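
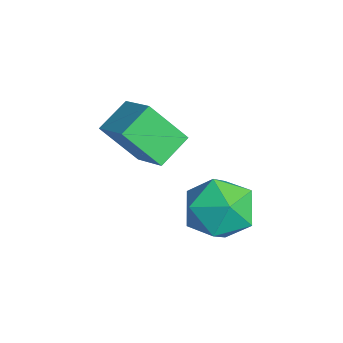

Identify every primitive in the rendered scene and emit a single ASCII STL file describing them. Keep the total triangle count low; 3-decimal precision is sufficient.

solid 
facet normal -0.849 -0.260 -0.461
outer loop
vertex -1.082 -3.891 -0.137
vertex -1.566 -3.136 0.329
vertex -0.77 -3.041 -1.191
endloop
endfacet
facet normal 0.479 -0.747 -0.461
outer loop
vertex 0.266 -2.724 -0.629
vertex -1.082 -3.891 -0.137
vertex -0.77 -3.041 -1.191
endloop
endfacet
facet normal -0.849 -0.259 -0.461
outer loop
vertex -0.77 -3.041 -1.191
vertex -1.566 -3.136 0.329
vertex -1.253 -2.286 -0.726
endloop
endfacet
facet normal 0.225 0.611 -0.759
outer loop
vertex -1.253 -2.286 -0.726
vertex 0.266 -2.724 -0.629
vertex -0.77 -3.041 -1.191
endloop
endfacet
facet normal -0.224 -0.612 0.758
outer loop
vertex -1.082 -3.891 -0.137
vertex -0.53 -2.819 0.891
vertex -1.566 -3.136 0.329
endloop
endfacet
facet normal 0.479 -0.747 -0.460
outer loop
vertex -0.047 -3.574 0.426
vertex -1.082 -3.891 -0.137
vertex 0.266 -2.724 -0.629
endloop
endfacet
facet normal -0.225 -0.611 0.759
outer loop
vertex -0.047 -3.574 0.426
vertex -0.53 -2.819 0.891
vertex -1.082 -3.891 -0.137
endloop
endfacet
facet normal -0.479 0.748 0.460
outer loop
vertex -1.566 -3.136 0.329
vertex -0.53 -2.819 0.891
vertex -1.253 -2.286 -0.726
endloop
endfacet
facet normal 0.225 0.612 -0.758
outer loop
vertex -0.218 -1.969 -0.163
vertex 0.266 -2.724 -0.629
vertex -1.253 -2.286 -0.726
endloop
endfacet
facet normal -0.479 0.747 0.461
outer loop
vertex -1.253 -2.286 -0.726
vertex -0.53 -2.819 0.891
vertex -0.218 -1.969 -0.163
endloop
endfacet
facet normal 0.849 0.260 0.461
outer loop
vertex -0.218 -1.969 -0.163
vertex -0.047 -3.574 0.426
vertex 0.266 -2.724 -0.629
endloop
endfacet
facet normal 0.849 0.259 0.461
outer loop
vertex -0.53 -2.819 0.891
vertex -0.047 -3.574 0.426
vertex -0.218 -1.969 -0.163
endloop
endfacet
facet normal -0.481 0.476 0.736
outer loop
vertex 1.486 -0.93 -0.863
vertex 0.672 -1.328 -1.138
vertex 1.219 -1.762 -0.499
endloop
endfacet
facet normal 0.195 0.340 0.920
outer loop
vertex 1.486 -0.93 -0.863
vertex 1.219 -1.762 -0.499
vertex 2.123 -1.619 -0.743
endloop
endfacet
facet normal 0.620 0.650 0.439
outer loop
vertex 1.486 -0.93 -0.863
vertex 2.123 -1.619 -0.743
vertex 2.134 -1.097 -1.532
endloop
endfacet
facet normal 0.208 0.977 -0.043
outer loop
vertex 1.486 -0.93 -0.863
vertex 2.134 -1.097 -1.532
vertex 1.237 -0.917 -1.776
endloop
endfacet
facet normal -0.473 0.870 0.141
outer loop
vertex 1.486 -0.93 -0.863
vertex 1.237 -0.917 -1.776
vertex 0.672 -1.328 -1.138
endloop
endfacet
facet normal 0.296 -0.366 0.882
outer loop
vertex 2.123 -1.619 -0.743
vertex 1.219 -1.762 -0.499
vertex 1.703 -2.443 -0.944
endloop
endfacet
facet normal -0.798 -0.146 0.584
outer loop
vertex 1.219 -1.762 -0.499
vertex 0.672 -1.328 -1.138
vertex 0.806 -2.263 -1.188
endloop
endfacet
facet normal -0.784 0.492 -0.378
outer loop
vertex 0.672 -1.328 -1.138
vertex 1.237 -0.917 -1.776
vertex 0.817 -1.741 -1.977
endloop
endfacet
facet normal 0.317 0.666 -0.675
outer loop
vertex 1.237 -0.917 -1.776
vertex 2.134 -1.097 -1.532
vertex 1.721 -1.598 -2.221
endloop
endfacet
facet normal 0.985 0.136 0.104
outer loop
vertex 2.134 -1.097 -1.532
vertex 2.123 -1.619 -0.743
vertex 2.268 -2.032 -1.582
endloop
endfacet
facet normal -0.208 -0.977 0.043
outer loop
vertex 1.454 -2.43 -1.857
vertex 1.703 -2.443 -0.944
vertex 0.806 -2.263 -1.188
endloop
endfacet
facet normal -0.620 -0.650 -0.439
outer loop
vertex 1.454 -2.43 -1.857
vertex 0.806 -2.263 -1.188
vertex 0.817 -1.741 -1.977
endloop
endfacet
facet normal -0.195 -0.340 -0.920
outer loop
vertex 1.454 -2.43 -1.857
vertex 0.817 -1.741 -1.977
vertex 1.721 -1.598 -2.221
endloop
endfacet
facet normal 0.481 -0.476 -0.736
outer loop
vertex 1.454 -2.43 -1.857
vertex 1.721 -1.598 -2.221
vertex 2.268 -2.032 -1.582
endloop
endfacet
facet normal 0.473 -0.870 -0.141
outer loop
vertex 1.454 -2.43 -1.857
vertex 2.268 -2.032 -1.582
vertex 1.703 -2.443 -0.944
endloop
endfacet
facet normal -0.317 -0.666 0.675
outer loop
vertex 0.806 -2.263 -1.188
vertex 1.703 -2.443 -0.944
vertex 1.219 -1.762 -0.499
endloop
endfacet
facet normal -0.985 -0.136 -0.104
outer loop
vertex 0.817 -1.741 -1.977
vertex 0.806 -2.263 -1.188
vertex 0.672 -1.328 -1.138
endloop
endfacet
facet normal -0.296 0.366 -0.882
outer loop
vertex 1.721 -1.598 -2.221
vertex 0.817 -1.741 -1.977
vertex 1.237 -0.917 -1.776
endloop
endfacet
facet normal 0.798 0.146 -0.584
outer loop
vertex 2.268 -2.032 -1.582
vertex 1.721 -1.598 -2.221
vertex 2.134 -1.097 -1.532
endloop
endfacet
facet normal 0.784 -0.492 0.378
outer loop
vertex 1.703 -2.443 -0.944
vertex 2.268 -2.032 -1.582
vertex 2.123 -1.619 -0.743
endloop
endfacet

endsolid


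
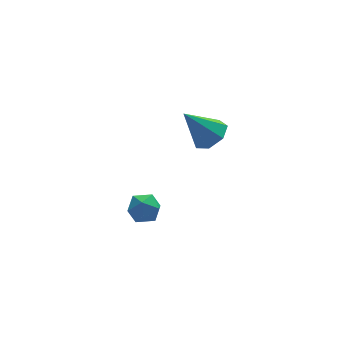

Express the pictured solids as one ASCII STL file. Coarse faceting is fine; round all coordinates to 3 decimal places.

solid 
facet normal -0.850 0.488 0.199
outer loop
vertex 0.159 -1.67 -3.024
vertex -0.07 -2.226 -2.638
vertex 0.303 -1.704 -2.325
endloop
endfacet
facet normal -0.309 0.945 0.110
outer loop
vertex 0.159 -1.67 -3.024
vertex 0.303 -1.704 -2.325
vertex 0.806 -1.486 -2.783
endloop
endfacet
facet normal -0.037 0.840 -0.541
outer loop
vertex 0.159 -1.67 -3.024
vertex 0.806 -1.486 -2.783
vertex 0.744 -1.874 -3.381
endloop
endfacet
facet normal -0.411 0.318 -0.855
outer loop
vertex 0.159 -1.67 -3.024
vertex 0.744 -1.874 -3.381
vertex 0.202 -2.332 -3.291
endloop
endfacet
facet normal -0.913 0.101 -0.396
outer loop
vertex 0.159 -1.67 -3.024
vertex 0.202 -2.332 -3.291
vertex -0.07 -2.226 -2.638
endloop
endfacet
facet normal 0.195 0.785 0.588
outer loop
vertex 0.806 -1.486 -2.783
vertex 0.303 -1.704 -2.325
vertex 0.978 -1.928 -2.249
endloop
endfacet
facet normal -0.679 0.046 0.733
outer loop
vertex 0.303 -1.704 -2.325
vertex -0.07 -2.226 -2.638
vertex 0.436 -2.386 -2.159
endloop
endfacet
facet normal -0.780 -0.582 -0.230
outer loop
vertex -0.07 -2.226 -2.638
vertex 0.202 -2.332 -3.291
vertex 0.374 -2.774 -2.757
endloop
endfacet
facet normal 0.033 -0.230 -0.973
outer loop
vertex 0.202 -2.332 -3.291
vertex 0.744 -1.874 -3.381
vertex 0.877 -2.556 -3.215
endloop
endfacet
facet normal 0.635 0.616 -0.466
outer loop
vertex 0.744 -1.874 -3.381
vertex 0.806 -1.486 -2.783
vertex 1.25 -2.034 -2.902
endloop
endfacet
facet normal 0.411 -0.318 0.855
outer loop
vertex 1.021 -2.59 -2.516
vertex 0.978 -1.928 -2.249
vertex 0.436 -2.386 -2.159
endloop
endfacet
facet normal 0.037 -0.840 0.541
outer loop
vertex 1.021 -2.59 -2.516
vertex 0.436 -2.386 -2.159
vertex 0.374 -2.774 -2.757
endloop
endfacet
facet normal 0.309 -0.945 -0.110
outer loop
vertex 1.021 -2.59 -2.516
vertex 0.374 -2.774 -2.757
vertex 0.877 -2.556 -3.215
endloop
endfacet
facet normal 0.850 -0.488 -0.199
outer loop
vertex 1.021 -2.59 -2.516
vertex 0.877 -2.556 -3.215
vertex 1.25 -2.034 -2.902
endloop
endfacet
facet normal 0.913 -0.101 0.396
outer loop
vertex 1.021 -2.59 -2.516
vertex 1.25 -2.034 -2.902
vertex 0.978 -1.928 -2.249
endloop
endfacet
facet normal -0.033 0.230 0.973
outer loop
vertex 0.436 -2.386 -2.159
vertex 0.978 -1.928 -2.249
vertex 0.303 -1.704 -2.325
endloop
endfacet
facet normal -0.635 -0.616 0.466
outer loop
vertex 0.374 -2.774 -2.757
vertex 0.436 -2.386 -2.159
vertex -0.07 -2.226 -2.638
endloop
endfacet
facet normal -0.195 -0.785 -0.588
outer loop
vertex 0.877 -2.556 -3.215
vertex 0.374 -2.774 -2.757
vertex 0.202 -2.332 -3.291
endloop
endfacet
facet normal 0.679 -0.046 -0.733
outer loop
vertex 1.25 -2.034 -2.902
vertex 0.877 -2.556 -3.215
vertex 0.744 -1.874 -3.381
endloop
endfacet
facet normal 0.780 0.582 0.230
outer loop
vertex 0.978 -1.928 -2.249
vertex 1.25 -2.034 -2.902
vertex 0.806 -1.486 -2.783
endloop
endfacet
facet normal 0.590 -0.141 -0.795
outer loop
vertex 3.397 -2.307 1.659
vertex 2.889 -2.793 1.368
vertex 2.936 -2.04 1.269
endloop
endfacet
facet normal 0.139 0.886 0.443
outer loop
vertex 3.397 -2.307 1.659
vertex 2.936 -2.04 1.269
vertex 1.951 -2.567 2.632
endloop
endfacet
facet normal 0.590 -0.141 -0.795
outer loop
vertex 2.936 -2.04 1.269
vertex 2.889 -2.793 1.368
vertex 2.44 -2.341 0.954
endloop
endfacet
facet normal -0.504 0.863 -0.031
outer loop
vertex 2.936 -2.04 1.269
vertex 2.44 -2.341 0.954
vertex 1.951 -2.567 2.632
endloop
endfacet
facet normal 0.591 -0.141 -0.795
outer loop
vertex 2.44 -2.341 0.954
vertex 2.889 -2.793 1.368
vertex 2.283 -2.981 0.951
endloop
endfacet
facet normal -0.942 0.232 -0.243
outer loop
vertex 2.44 -2.341 0.954
vertex 2.283 -2.981 0.951
vertex 1.951 -2.567 2.632
endloop
endfacet
facet normal 0.591 -0.141 -0.795
outer loop
vertex 2.283 -2.981 0.951
vertex 2.889 -2.793 1.368
vertex 2.582 -3.48 1.262
endloop
endfacet
facet normal -0.847 -0.530 -0.037
outer loop
vertex 2.283 -2.981 0.951
vertex 2.582 -3.48 1.262
vertex 1.951 -2.567 2.632
endloop
endfacet
facet normal 0.590 -0.141 -0.795
outer loop
vertex 2.582 -3.48 1.262
vertex 2.889 -2.793 1.368
vertex 3.113 -3.461 1.653
endloop
endfacet
facet normal -0.290 -0.853 0.435
outer loop
vertex 2.582 -3.48 1.262
vertex 3.113 -3.461 1.653
vertex 1.951 -2.567 2.632
endloop
endfacet
facet normal 0.591 -0.141 -0.794
outer loop
vertex 3.113 -3.461 1.653
vertex 2.889 -2.793 1.368
vertex 3.475 -2.939 1.83
endloop
endfacet
facet normal 0.309 -0.491 0.815
outer loop
vertex 3.113 -3.461 1.653
vertex 3.475 -2.939 1.83
vertex 1.951 -2.567 2.632
endloop
endfacet
facet normal 0.591 -0.142 -0.794
outer loop
vertex 3.475 -2.939 1.83
vertex 2.889 -2.793 1.368
vertex 3.397 -2.307 1.659
endloop
endfacet
facet normal 0.500 0.283 0.819
outer loop
vertex 3.475 -2.939 1.83
vertex 3.397 -2.307 1.659
vertex 1.951 -2.567 2.632
endloop
endfacet

endsolid


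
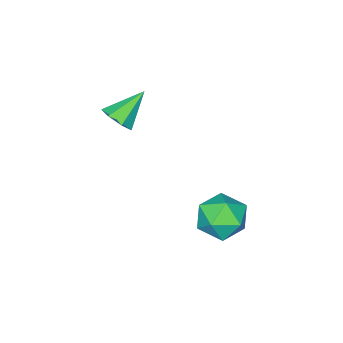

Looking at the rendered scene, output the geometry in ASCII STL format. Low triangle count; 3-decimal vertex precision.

solid 
facet normal 0.751 -0.144 -0.644
outer loop
vertex -2.311 -3.169 2.998
vertex -2.856 -3.222 2.374
vertex -2.472 -2.548 2.671
endloop
endfacet
facet normal 0.289 0.504 0.814
outer loop
vertex -2.311 -3.169 2.998
vertex -2.472 -2.548 2.671
vertex -4.224 -2.958 3.546
endloop
endfacet
facet normal 0.752 -0.145 -0.644
outer loop
vertex -2.472 -2.548 2.671
vertex -2.856 -3.222 2.374
vertex -2.922 -2.435 2.12
endloop
endfacet
facet normal -0.090 0.959 0.270
outer loop
vertex -2.472 -2.548 2.671
vertex -2.922 -2.435 2.12
vertex -4.224 -2.958 3.546
endloop
endfacet
facet normal 0.751 -0.145 -0.644
outer loop
vertex -2.922 -2.435 2.12
vertex -2.856 -3.222 2.374
vertex -3.322 -2.914 1.761
endloop
endfacet
facet normal -0.615 0.733 -0.293
outer loop
vertex -2.922 -2.435 2.12
vertex -3.322 -2.914 1.761
vertex -4.224 -2.958 3.546
endloop
endfacet
facet normal 0.752 -0.144 -0.644
outer loop
vertex -3.322 -2.914 1.761
vertex -2.856 -3.222 2.374
vertex -3.371 -3.625 1.863
endloop
endfacet
facet normal -0.892 -0.003 -0.451
outer loop
vertex -3.322 -2.914 1.761
vertex -3.371 -3.625 1.863
vertex -4.224 -2.958 3.546
endloop
endfacet
facet normal 0.752 -0.146 -0.643
outer loop
vertex -3.371 -3.625 1.863
vertex -2.856 -3.222 2.374
vertex -3.033 -4.033 2.351
endloop
endfacet
facet normal -0.714 -0.695 -0.086
outer loop
vertex -3.371 -3.625 1.863
vertex -3.033 -4.033 2.351
vertex -4.224 -2.958 3.546
endloop
endfacet
facet normal 0.751 -0.146 -0.644
outer loop
vertex -3.033 -4.033 2.351
vertex -2.856 -3.222 2.374
vertex -2.561 -3.83 2.856
endloop
endfacet
facet normal -0.212 -0.822 0.528
outer loop
vertex -3.033 -4.033 2.351
vertex -2.561 -3.83 2.856
vertex -4.224 -2.958 3.546
endloop
endfacet
facet normal 0.751 -0.146 -0.644
outer loop
vertex -2.561 -3.83 2.856
vertex -2.856 -3.222 2.374
vertex -2.311 -3.169 2.998
endloop
endfacet
facet normal 0.234 -0.288 0.929
outer loop
vertex -2.561 -3.83 2.856
vertex -2.311 -3.169 2.998
vertex -4.224 -2.958 3.546
endloop
endfacet
facet normal 0.415 0.611 0.674
outer loop
vertex -3.835 2.917 -1.331
vertex -3.898 2.027 -0.485
vertex -2.899 2.131 -1.195
endloop
endfacet
facet normal 0.642 0.767 0.016
outer loop
vertex -3.835 2.917 -1.331
vertex -2.899 2.131 -1.195
vertex -3.266 2.461 -2.322
endloop
endfacet
facet normal 0.070 0.921 -0.384
outer loop
vertex -3.835 2.917 -1.331
vertex -3.266 2.461 -2.322
vertex -4.492 2.56 -2.308
endloop
endfacet
facet normal -0.509 0.860 0.028
outer loop
vertex -3.835 2.917 -1.331
vertex -4.492 2.56 -2.308
vertex -4.883 2.292 -1.173
endloop
endfacet
facet normal -0.296 0.669 0.682
outer loop
vertex -3.835 2.917 -1.331
vertex -4.883 2.292 -1.173
vertex -3.898 2.027 -0.485
endloop
endfacet
facet normal 0.949 0.183 -0.256
outer loop
vertex -3.266 2.461 -2.322
vertex -2.899 2.131 -1.195
vertex -2.977 1.288 -2.087
endloop
endfacet
facet normal 0.583 -0.069 0.810
outer loop
vertex -2.899 2.131 -1.195
vertex -3.898 2.027 -0.485
vertex -3.368 1.02 -0.952
endloop
endfacet
facet normal -0.568 0.025 0.823
outer loop
vertex -3.898 2.027 -0.485
vertex -4.883 2.292 -1.173
vertex -4.594 1.119 -0.938
endloop
endfacet
facet normal -0.913 0.334 -0.236
outer loop
vertex -4.883 2.292 -1.173
vertex -4.492 2.56 -2.308
vertex -4.961 1.449 -2.065
endloop
endfacet
facet normal 0.025 0.431 -0.902
outer loop
vertex -4.492 2.56 -2.308
vertex -3.266 2.461 -2.322
vertex -3.962 1.553 -2.775
endloop
endfacet
facet normal 0.509 -0.860 -0.028
outer loop
vertex -4.025 0.663 -1.929
vertex -2.977 1.288 -2.087
vertex -3.368 1.02 -0.952
endloop
endfacet
facet normal -0.070 -0.921 0.384
outer loop
vertex -4.025 0.663 -1.929
vertex -3.368 1.02 -0.952
vertex -4.594 1.119 -0.938
endloop
endfacet
facet normal -0.642 -0.767 -0.016
outer loop
vertex -4.025 0.663 -1.929
vertex -4.594 1.119 -0.938
vertex -4.961 1.449 -2.065
endloop
endfacet
facet normal -0.415 -0.611 -0.674
outer loop
vertex -4.025 0.663 -1.929
vertex -4.961 1.449 -2.065
vertex -3.962 1.553 -2.775
endloop
endfacet
facet normal 0.296 -0.669 -0.682
outer loop
vertex -4.025 0.663 -1.929
vertex -3.962 1.553 -2.775
vertex -2.977 1.288 -2.087
endloop
endfacet
facet normal 0.913 -0.334 0.236
outer loop
vertex -3.368 1.02 -0.952
vertex -2.977 1.288 -2.087
vertex -2.899 2.131 -1.195
endloop
endfacet
facet normal -0.025 -0.431 0.902
outer loop
vertex -4.594 1.119 -0.938
vertex -3.368 1.02 -0.952
vertex -3.898 2.027 -0.485
endloop
endfacet
facet normal -0.949 -0.183 0.256
outer loop
vertex -4.961 1.449 -2.065
vertex -4.594 1.119 -0.938
vertex -4.883 2.292 -1.173
endloop
endfacet
facet normal -0.583 0.069 -0.810
outer loop
vertex -3.962 1.553 -2.775
vertex -4.961 1.449 -2.065
vertex -4.492 2.56 -2.308
endloop
endfacet
facet normal 0.568 -0.025 -0.823
outer loop
vertex -2.977 1.288 -2.087
vertex -3.962 1.553 -2.775
vertex -3.266 2.461 -2.322
endloop
endfacet

endsolid


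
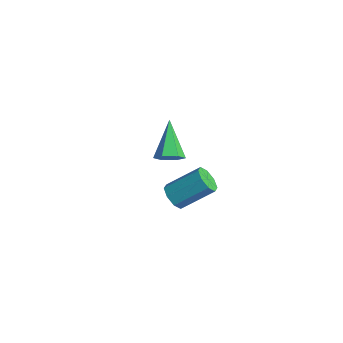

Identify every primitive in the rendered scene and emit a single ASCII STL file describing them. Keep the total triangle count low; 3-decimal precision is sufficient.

solid 
facet normal 0.645 -0.484 -0.592
outer loop
vertex -1.828 0.871 -1.911
vertex -2.377 0.771 -2.427
vertex -1.938 1.39 -2.455
endloop
endfacet
facet normal 0.529 0.665 0.527
outer loop
vertex -1.828 0.871 -1.911
vertex -1.938 1.39 -2.455
vertex -3.763 1.809 -1.153
endloop
endfacet
facet normal 0.644 -0.484 -0.593
outer loop
vertex -1.938 1.39 -2.455
vertex -2.377 0.771 -2.427
vertex -2.487 1.29 -2.97
endloop
endfacet
facet normal 0.050 0.969 -0.242
outer loop
vertex -1.938 1.39 -2.455
vertex -2.487 1.29 -2.97
vertex -3.763 1.809 -1.153
endloop
endfacet
facet normal 0.645 -0.483 -0.592
outer loop
vertex -2.487 1.29 -2.97
vertex -2.377 0.771 -2.427
vertex -2.926 0.671 -2.943
endloop
endfacet
facet normal -0.667 0.447 -0.596
outer loop
vertex -2.487 1.29 -2.97
vertex -2.926 0.671 -2.943
vertex -3.763 1.809 -1.153
endloop
endfacet
facet normal 0.645 -0.483 -0.592
outer loop
vertex -2.926 0.671 -2.943
vertex -2.377 0.771 -2.427
vertex -2.816 0.151 -2.399
endloop
endfacet
facet normal -0.906 -0.381 -0.181
outer loop
vertex -2.926 0.671 -2.943
vertex -2.816 0.151 -2.399
vertex -3.763 1.809 -1.153
endloop
endfacet
facet normal 0.644 -0.483 -0.593
outer loop
vertex -2.816 0.151 -2.399
vertex -2.377 0.771 -2.427
vertex -2.267 0.251 -1.884
endloop
endfacet
facet normal -0.427 -0.686 0.589
outer loop
vertex -2.816 0.151 -2.399
vertex -2.267 0.251 -1.884
vertex -3.763 1.809 -1.153
endloop
endfacet
facet normal 0.645 -0.482 -0.593
outer loop
vertex -2.267 0.251 -1.884
vertex -2.377 0.771 -2.427
vertex -1.828 0.871 -1.911
endloop
endfacet
facet normal 0.290 -0.164 0.943
outer loop
vertex -2.267 0.251 -1.884
vertex -1.828 0.871 -1.911
vertex -3.763 1.809 -1.153
endloop
endfacet
facet normal -0.404 -0.699 -0.590
outer loop
vertex 2.994 -3.006 0.717
vertex 2.428 -2.604 0.628
vertex 3.04 -2.677 0.296
endloop
endfacet
facet normal 0.911 -0.368 -0.188
outer loop
vertex 2.994 -3.006 0.717
vertex 3.04 -2.677 0.296
vertex 3.738 -1.718 1.801
endloop
endfacet
facet normal 0.911 -0.368 -0.188
outer loop
vertex 3.738 -1.718 1.801
vertex 3.04 -2.677 0.296
vertex 3.784 -1.39 1.38
endloop
endfacet
facet normal 0.404 0.700 0.589
outer loop
vertex 3.738 -1.718 1.801
vertex 3.784 -1.39 1.38
vertex 3.172 -1.316 1.712
endloop
endfacet
facet normal -0.403 -0.700 -0.589
outer loop
vertex 3.04 -2.677 0.296
vertex 2.428 -2.604 0.628
vertex 2.727 -2.306 0.069
endloop
endfacet
facet normal 0.704 0.173 -0.689
outer loop
vertex 3.04 -2.677 0.296
vertex 2.727 -2.306 0.069
vertex 3.784 -1.39 1.38
endloop
endfacet
facet normal 0.704 0.173 -0.688
outer loop
vertex 3.784 -1.39 1.38
vertex 2.727 -2.306 0.069
vertex 3.471 -1.018 1.153
endloop
endfacet
facet normal 0.404 0.700 0.589
outer loop
vertex 3.784 -1.39 1.38
vertex 3.471 -1.018 1.153
vertex 3.172 -1.316 1.712
endloop
endfacet
facet normal -0.404 -0.700 -0.589
outer loop
vertex 2.727 -2.306 0.069
vertex 2.428 -2.604 0.628
vertex 2.239 -2.109 0.17
endloop
endfacet
facet normal 0.085 0.613 -0.786
outer loop
vertex 2.727 -2.306 0.069
vertex 2.239 -2.109 0.17
vertex 3.471 -1.018 1.153
endloop
endfacet
facet normal 0.084 0.613 -0.785
outer loop
vertex 3.471 -1.018 1.153
vertex 2.239 -2.109 0.17
vertex 2.983 -0.822 1.254
endloop
endfacet
facet normal 0.403 0.700 0.589
outer loop
vertex 3.471 -1.018 1.153
vertex 2.983 -0.822 1.254
vertex 3.172 -1.316 1.712
endloop
endfacet
facet normal -0.404 -0.700 -0.589
outer loop
vertex 2.239 -2.109 0.17
vertex 2.428 -2.604 0.628
vertex 1.862 -2.202 0.539
endloop
endfacet
facet normal -0.584 0.693 -0.422
outer loop
vertex 2.239 -2.109 0.17
vertex 1.862 -2.202 0.539
vertex 2.983 -0.822 1.254
endloop
endfacet
facet normal -0.583 0.693 -0.423
outer loop
vertex 2.983 -0.822 1.254
vertex 1.862 -2.202 0.539
vertex 2.606 -0.914 1.623
endloop
endfacet
facet normal 0.405 0.700 0.588
outer loop
vertex 2.983 -0.822 1.254
vertex 2.606 -0.914 1.623
vertex 3.172 -1.316 1.712
endloop
endfacet
facet normal -0.404 -0.700 -0.589
outer loop
vertex 1.862 -2.202 0.539
vertex 2.428 -2.604 0.628
vertex 1.816 -2.53 0.96
endloop
endfacet
facet normal -0.911 0.368 0.187
outer loop
vertex 1.862 -2.202 0.539
vertex 1.816 -2.53 0.96
vertex 2.606 -0.914 1.623
endloop
endfacet
facet normal -0.911 0.368 0.188
outer loop
vertex 2.606 -0.914 1.623
vertex 1.816 -2.53 0.96
vertex 2.56 -1.243 2.044
endloop
endfacet
facet normal 0.404 0.699 0.590
outer loop
vertex 2.606 -0.914 1.623
vertex 2.56 -1.243 2.044
vertex 3.172 -1.316 1.712
endloop
endfacet
facet normal -0.404 -0.700 -0.589
outer loop
vertex 1.816 -2.53 0.96
vertex 2.428 -2.604 0.628
vertex 2.129 -2.902 1.187
endloop
endfacet
facet normal -0.704 -0.173 0.688
outer loop
vertex 1.816 -2.53 0.96
vertex 2.129 -2.902 1.187
vertex 2.56 -1.243 2.044
endloop
endfacet
facet normal -0.704 -0.173 0.689
outer loop
vertex 2.56 -1.243 2.044
vertex 2.129 -2.902 1.187
vertex 2.873 -1.614 2.271
endloop
endfacet
facet normal 0.403 0.700 0.589
outer loop
vertex 2.56 -1.243 2.044
vertex 2.873 -1.614 2.271
vertex 3.172 -1.316 1.712
endloop
endfacet
facet normal -0.403 -0.700 -0.589
outer loop
vertex 2.129 -2.902 1.187
vertex 2.428 -2.604 0.628
vertex 2.617 -3.098 1.086
endloop
endfacet
facet normal -0.084 -0.613 0.786
outer loop
vertex 2.129 -2.902 1.187
vertex 2.617 -3.098 1.086
vertex 2.873 -1.614 2.271
endloop
endfacet
facet normal -0.085 -0.613 0.786
outer loop
vertex 2.873 -1.614 2.271
vertex 2.617 -3.098 1.086
vertex 3.361 -1.811 2.17
endloop
endfacet
facet normal 0.404 0.700 0.589
outer loop
vertex 2.873 -1.614 2.271
vertex 3.361 -1.811 2.17
vertex 3.172 -1.316 1.712
endloop
endfacet
facet normal -0.405 -0.700 -0.588
outer loop
vertex 2.617 -3.098 1.086
vertex 2.428 -2.604 0.628
vertex 2.994 -3.006 0.717
endloop
endfacet
facet normal 0.583 -0.693 0.423
outer loop
vertex 2.617 -3.098 1.086
vertex 2.994 -3.006 0.717
vertex 3.361 -1.811 2.17
endloop
endfacet
facet normal 0.584 -0.693 0.422
outer loop
vertex 3.361 -1.811 2.17
vertex 2.994 -3.006 0.717
vertex 3.738 -1.718 1.801
endloop
endfacet
facet normal 0.404 0.700 0.589
outer loop
vertex 3.361 -1.811 2.17
vertex 3.738 -1.718 1.801
vertex 3.172 -1.316 1.712
endloop
endfacet

endsolid


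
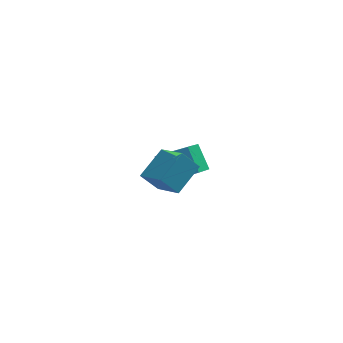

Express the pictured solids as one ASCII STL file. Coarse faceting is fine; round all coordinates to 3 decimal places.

solid 
facet normal -0.616 -0.146 0.774
outer loop
vertex -3.742 -3.119 0.252
vertex -2.995 -2.072 1.043
vertex -4.57 -2.166 -0.227
endloop
endfacet
facet normal -0.494 -0.693 -0.524
outer loop
vertex -3.905 -2.008 -1.063
vertex -3.742 -3.119 0.252
vertex -4.57 -2.166 -0.227
endloop
endfacet
facet normal -0.616 -0.146 0.774
outer loop
vertex -4.57 -2.166 -0.227
vertex -2.995 -2.072 1.043
vertex -3.823 -1.119 0.565
endloop
endfacet
facet normal -0.613 0.706 -0.355
outer loop
vertex -3.823 -1.119 0.565
vertex -3.905 -2.008 -1.063
vertex -4.57 -2.166 -0.227
endloop
endfacet
facet normal 0.613 -0.706 0.355
outer loop
vertex -3.742 -3.119 0.252
vertex -2.33 -1.914 0.207
vertex -2.995 -2.072 1.043
endloop
endfacet
facet normal -0.495 -0.693 -0.524
outer loop
vertex -3.077 -2.961 -0.585
vertex -3.742 -3.119 0.252
vertex -3.905 -2.008 -1.063
endloop
endfacet
facet normal 0.614 -0.706 0.354
outer loop
vertex -3.077 -2.961 -0.585
vertex -2.33 -1.914 0.207
vertex -3.742 -3.119 0.252
endloop
endfacet
facet normal 0.495 0.693 0.524
outer loop
vertex -2.995 -2.072 1.043
vertex -2.33 -1.914 0.207
vertex -3.823 -1.119 0.565
endloop
endfacet
facet normal -0.614 0.706 -0.354
outer loop
vertex -3.158 -0.961 -0.272
vertex -3.905 -2.008 -1.063
vertex -3.823 -1.119 0.565
endloop
endfacet
facet normal 0.495 0.693 0.524
outer loop
vertex -3.823 -1.119 0.565
vertex -2.33 -1.914 0.207
vertex -3.158 -0.961 -0.272
endloop
endfacet
facet normal 0.615 0.146 -0.775
outer loop
vertex -3.158 -0.961 -0.272
vertex -3.077 -2.961 -0.585
vertex -3.905 -2.008 -1.063
endloop
endfacet
facet normal 0.616 0.146 -0.774
outer loop
vertex -2.33 -1.914 0.207
vertex -3.077 -2.961 -0.585
vertex -3.158 -0.961 -0.272
endloop
endfacet
facet normal 0.364 -0.509 -0.780
outer loop
vertex -2.376 2.699 -3.305
vertex -2.99 1.984 -3.125
vertex -3.115 2.753 -3.685
endloop
endfacet
facet normal 0.283 0.858 -0.428
outer loop
vertex -2.376 2.699 -3.305
vertex -3.115 2.753 -3.685
vertex -2.856 3.371 -2.275
endloop
endfacet
facet normal 0.283 0.858 -0.428
outer loop
vertex -2.856 3.371 -2.275
vertex -3.115 2.753 -3.685
vertex -3.595 3.425 -2.655
endloop
endfacet
facet normal -0.364 0.509 0.780
outer loop
vertex -2.856 3.371 -2.275
vertex -3.595 3.425 -2.655
vertex -3.47 2.656 -2.095
endloop
endfacet
facet normal 0.364 -0.509 -0.780
outer loop
vertex -3.115 2.753 -3.685
vertex -2.99 1.984 -3.125
vertex -3.76 2.228 -3.643
endloop
endfacet
facet normal -0.518 0.586 -0.624
outer loop
vertex -3.115 2.753 -3.685
vertex -3.76 2.228 -3.643
vertex -3.595 3.425 -2.655
endloop
endfacet
facet normal -0.517 0.586 -0.624
outer loop
vertex -3.595 3.425 -2.655
vertex -3.76 2.228 -3.643
vertex -4.24 2.9 -2.614
endloop
endfacet
facet normal -0.365 0.509 0.780
outer loop
vertex -3.595 3.425 -2.655
vertex -4.24 2.9 -2.614
vertex -3.47 2.656 -2.095
endloop
endfacet
facet normal 0.363 -0.509 -0.780
outer loop
vertex -3.76 2.228 -3.643
vertex -2.99 1.984 -3.125
vertex -3.826 1.519 -3.211
endloop
endfacet
facet normal -0.928 -0.127 -0.350
outer loop
vertex -3.76 2.228 -3.643
vertex -3.826 1.519 -3.211
vertex -4.24 2.9 -2.614
endloop
endfacet
facet normal -0.928 -0.127 -0.350
outer loop
vertex -4.24 2.9 -2.614
vertex -3.826 1.519 -3.211
vertex -4.306 2.191 -2.181
endloop
endfacet
facet normal -0.364 0.510 0.779
outer loop
vertex -4.24 2.9 -2.614
vertex -4.306 2.191 -2.181
vertex -3.47 2.656 -2.095
endloop
endfacet
facet normal 0.363 -0.509 -0.780
outer loop
vertex -3.826 1.519 -3.211
vertex -2.99 1.984 -3.125
vertex -3.262 1.16 -2.714
endloop
endfacet
facet normal -0.640 -0.745 0.188
outer loop
vertex -3.826 1.519 -3.211
vertex -3.262 1.16 -2.714
vertex -4.306 2.191 -2.181
endloop
endfacet
facet normal -0.640 -0.745 0.188
outer loop
vertex -4.306 2.191 -2.181
vertex -3.262 1.16 -2.714
vertex -3.742 1.832 -1.684
endloop
endfacet
facet normal -0.363 0.509 0.780
outer loop
vertex -4.306 2.191 -2.181
vertex -3.742 1.832 -1.684
vertex -3.47 2.656 -2.095
endloop
endfacet
facet normal 0.364 -0.509 -0.780
outer loop
vertex -3.262 1.16 -2.714
vertex -2.99 1.984 -3.125
vertex -2.493 1.421 -2.526
endloop
endfacet
facet normal 0.129 -0.802 0.583
outer loop
vertex -3.262 1.16 -2.714
vertex -2.493 1.421 -2.526
vertex -3.742 1.832 -1.684
endloop
endfacet
facet normal 0.129 -0.802 0.583
outer loop
vertex -3.742 1.832 -1.684
vertex -2.493 1.421 -2.526
vertex -2.973 2.093 -1.496
endloop
endfacet
facet normal -0.364 0.509 0.780
outer loop
vertex -3.742 1.832 -1.684
vertex -2.973 2.093 -1.496
vertex -3.47 2.656 -2.095
endloop
endfacet
facet normal 0.364 -0.509 -0.780
outer loop
vertex -2.493 1.421 -2.526
vertex -2.99 1.984 -3.125
vertex -2.099 2.106 -2.789
endloop
endfacet
facet normal 0.802 -0.254 0.540
outer loop
vertex -2.493 1.421 -2.526
vertex -2.099 2.106 -2.789
vertex -2.973 2.093 -1.496
endloop
endfacet
facet normal 0.803 -0.254 0.540
outer loop
vertex -2.973 2.093 -1.496
vertex -2.099 2.106 -2.789
vertex -2.579 2.778 -1.76
endloop
endfacet
facet normal -0.363 0.509 0.780
outer loop
vertex -2.973 2.093 -1.496
vertex -2.579 2.778 -1.76
vertex -3.47 2.656 -2.095
endloop
endfacet
facet normal 0.364 -0.509 -0.780
outer loop
vertex -2.099 2.106 -2.789
vertex -2.99 1.984 -3.125
vertex -2.376 2.699 -3.305
endloop
endfacet
facet normal 0.870 0.484 0.090
outer loop
vertex -2.099 2.106 -2.789
vertex -2.376 2.699 -3.305
vertex -2.579 2.778 -1.76
endloop
endfacet
facet normal 0.870 0.484 0.090
outer loop
vertex -2.579 2.778 -1.76
vertex -2.376 2.699 -3.305
vertex -2.856 3.371 -2.275
endloop
endfacet
facet normal -0.363 0.508 0.781
outer loop
vertex -2.579 2.778 -1.76
vertex -2.856 3.371 -2.275
vertex -3.47 2.656 -2.095
endloop
endfacet

endsolid


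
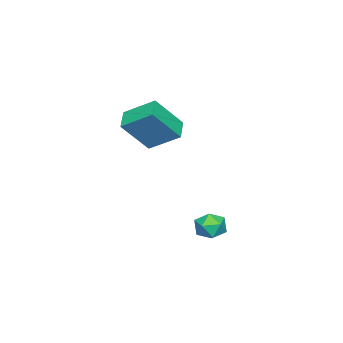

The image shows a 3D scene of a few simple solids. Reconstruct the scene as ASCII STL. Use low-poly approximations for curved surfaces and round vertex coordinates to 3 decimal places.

solid 
facet normal -0.090 0.546 0.833
outer loop
vertex 3.613 0.226 -3.212
vertex 2.851 0.029 -3.165
vertex 3.396 -0.419 -2.813
endloop
endfacet
facet normal 0.571 0.284 0.770
outer loop
vertex 3.613 0.226 -3.212
vertex 3.396 -0.419 -2.813
vertex 4.033 -0.438 -3.278
endloop
endfacet
facet normal 0.842 0.518 0.151
outer loop
vertex 3.613 0.226 -3.212
vertex 4.033 -0.438 -3.278
vertex 3.88 -0.003 -3.918
endloop
endfacet
facet normal 0.349 0.922 -0.167
outer loop
vertex 3.613 0.226 -3.212
vertex 3.88 -0.003 -3.918
vertex 3.15 0.286 -3.848
endloop
endfacet
facet normal -0.227 0.940 0.254
outer loop
vertex 3.613 0.226 -3.212
vertex 3.15 0.286 -3.848
vertex 2.851 0.029 -3.165
endloop
endfacet
facet normal 0.525 -0.427 0.736
outer loop
vertex 4.033 -0.438 -3.278
vertex 3.396 -0.419 -2.813
vertex 3.53 -1.046 -3.272
endloop
endfacet
facet normal -0.545 -0.004 0.838
outer loop
vertex 3.396 -0.419 -2.813
vertex 2.851 0.029 -3.165
vertex 2.8 -0.757 -3.202
endloop
endfacet
facet normal -0.767 0.634 -0.097
outer loop
vertex 2.851 0.029 -3.165
vertex 3.15 0.286 -3.848
vertex 2.647 -0.322 -3.842
endloop
endfacet
facet normal 0.165 0.605 -0.779
outer loop
vertex 3.15 0.286 -3.848
vertex 3.88 -0.003 -3.918
vertex 3.284 -0.341 -4.307
endloop
endfacet
facet normal 0.963 -0.050 -0.264
outer loop
vertex 3.88 -0.003 -3.918
vertex 4.033 -0.438 -3.278
vertex 3.829 -0.789 -3.955
endloop
endfacet
facet normal -0.349 -0.922 0.167
outer loop
vertex 3.067 -0.986 -3.908
vertex 3.53 -1.046 -3.272
vertex 2.8 -0.757 -3.202
endloop
endfacet
facet normal -0.842 -0.518 -0.151
outer loop
vertex 3.067 -0.986 -3.908
vertex 2.8 -0.757 -3.202
vertex 2.647 -0.322 -3.842
endloop
endfacet
facet normal -0.571 -0.284 -0.770
outer loop
vertex 3.067 -0.986 -3.908
vertex 2.647 -0.322 -3.842
vertex 3.284 -0.341 -4.307
endloop
endfacet
facet normal 0.090 -0.546 -0.833
outer loop
vertex 3.067 -0.986 -3.908
vertex 3.284 -0.341 -4.307
vertex 3.829 -0.789 -3.955
endloop
endfacet
facet normal 0.227 -0.940 -0.254
outer loop
vertex 3.067 -0.986 -3.908
vertex 3.829 -0.789 -3.955
vertex 3.53 -1.046 -3.272
endloop
endfacet
facet normal -0.165 -0.605 0.779
outer loop
vertex 2.8 -0.757 -3.202
vertex 3.53 -1.046 -3.272
vertex 3.396 -0.419 -2.813
endloop
endfacet
facet normal -0.963 0.050 0.264
outer loop
vertex 2.647 -0.322 -3.842
vertex 2.8 -0.757 -3.202
vertex 2.851 0.029 -3.165
endloop
endfacet
facet normal -0.525 0.427 -0.736
outer loop
vertex 3.284 -0.341 -4.307
vertex 2.647 -0.322 -3.842
vertex 3.15 0.286 -3.848
endloop
endfacet
facet normal 0.545 0.004 -0.838
outer loop
vertex 3.829 -0.789 -3.955
vertex 3.284 -0.341 -4.307
vertex 3.88 -0.003 -3.918
endloop
endfacet
facet normal 0.767 -0.634 0.097
outer loop
vertex 3.53 -1.046 -3.272
vertex 3.829 -0.789 -3.955
vertex 4.033 -0.438 -3.278
endloop
endfacet
facet normal -0.858 -0.336 0.387
outer loop
vertex 2.412 -5.02 1.949
vertex 2.247 -3.563 2.848
vertex 1.404 -4.197 0.43
endloop
endfacet
facet normal 0.096 -0.847 -0.523
outer loop
vertex 2.373 -3.817 -0.008
vertex 2.412 -5.02 1.949
vertex 1.404 -4.197 0.43
endloop
endfacet
facet normal -0.858 -0.337 0.388
outer loop
vertex 1.404 -4.197 0.43
vertex 2.247 -3.563 2.848
vertex 1.238 -2.741 1.329
endloop
endfacet
facet normal -0.504 0.411 -0.759
outer loop
vertex 1.238 -2.741 1.329
vertex 2.373 -3.817 -0.008
vertex 1.404 -4.197 0.43
endloop
endfacet
facet normal 0.504 -0.411 0.759
outer loop
vertex 2.412 -5.02 1.949
vertex 3.216 -3.183 2.41
vertex 2.247 -3.563 2.848
endloop
endfacet
facet normal 0.097 -0.847 -0.523
outer loop
vertex 3.382 -4.639 1.511
vertex 2.412 -5.02 1.949
vertex 2.373 -3.817 -0.008
endloop
endfacet
facet normal 0.504 -0.411 0.759
outer loop
vertex 3.382 -4.639 1.511
vertex 3.216 -3.183 2.41
vertex 2.412 -5.02 1.949
endloop
endfacet
facet normal -0.096 0.847 0.522
outer loop
vertex 2.247 -3.563 2.848
vertex 3.216 -3.183 2.41
vertex 1.238 -2.741 1.329
endloop
endfacet
facet normal -0.504 0.411 -0.759
outer loop
vertex 2.208 -2.36 0.891
vertex 2.373 -3.817 -0.008
vertex 1.238 -2.741 1.329
endloop
endfacet
facet normal -0.097 0.847 0.523
outer loop
vertex 1.238 -2.741 1.329
vertex 3.216 -3.183 2.41
vertex 2.208 -2.36 0.891
endloop
endfacet
facet normal 0.858 0.337 -0.388
outer loop
vertex 2.208 -2.36 0.891
vertex 3.382 -4.639 1.511
vertex 2.373 -3.817 -0.008
endloop
endfacet
facet normal 0.858 0.337 -0.387
outer loop
vertex 3.216 -3.183 2.41
vertex 3.382 -4.639 1.511
vertex 2.208 -2.36 0.891
endloop
endfacet

endsolid


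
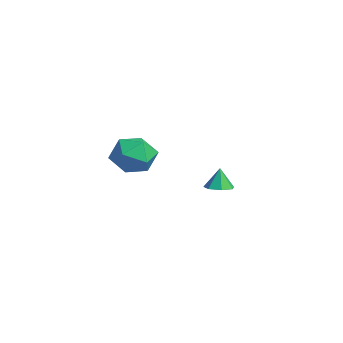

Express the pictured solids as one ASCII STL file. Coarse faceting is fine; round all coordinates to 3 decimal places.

solid 
facet normal 0.144 -0.078 -0.987
outer loop
vertex -2.921 2.998 -4.155
vertex -3.68 3.131 -4.276
vertex -3.096 3.647 -4.232
endloop
endfacet
facet normal 0.762 0.275 0.587
outer loop
vertex -2.921 2.998 -4.155
vertex -3.096 3.647 -4.232
vertex -3.86 3.229 -3.044
endloop
endfacet
facet normal 0.144 -0.079 -0.986
outer loop
vertex -3.096 3.647 -4.232
vertex -3.68 3.131 -4.276
vertex -3.711 3.908 -4.343
endloop
endfacet
facet normal 0.272 0.840 0.470
outer loop
vertex -3.096 3.647 -4.232
vertex -3.711 3.908 -4.343
vertex -3.86 3.229 -3.044
endloop
endfacet
facet normal 0.145 -0.079 -0.986
outer loop
vertex -3.711 3.908 -4.343
vertex -3.68 3.131 -4.276
vertex -4.302 3.584 -4.404
endloop
endfacet
facet normal -0.476 0.800 0.364
outer loop
vertex -3.711 3.908 -4.343
vertex -4.302 3.584 -4.404
vertex -3.86 3.229 -3.044
endloop
endfacet
facet normal 0.146 -0.079 -0.986
outer loop
vertex -4.302 3.584 -4.404
vertex -3.68 3.131 -4.276
vertex -4.424 2.919 -4.369
endloop
endfacet
facet normal -0.919 0.187 0.347
outer loop
vertex -4.302 3.584 -4.404
vertex -4.424 2.919 -4.369
vertex -3.86 3.229 -3.044
endloop
endfacet
facet normal 0.145 -0.077 -0.986
outer loop
vertex -4.424 2.919 -4.369
vertex -3.68 3.131 -4.276
vertex -3.986 2.414 -4.265
endloop
endfacet
facet normal -0.723 -0.538 0.434
outer loop
vertex -4.424 2.919 -4.369
vertex -3.986 2.414 -4.265
vertex -3.86 3.229 -3.044
endloop
endfacet
facet normal 0.146 -0.077 -0.986
outer loop
vertex -3.986 2.414 -4.265
vertex -3.68 3.131 -4.276
vertex -3.317 2.449 -4.169
endloop
endfacet
facet normal -0.037 -0.829 0.557
outer loop
vertex -3.986 2.414 -4.265
vertex -3.317 2.449 -4.169
vertex -3.86 3.229 -3.044
endloop
endfacet
facet normal 0.144 -0.078 -0.987
outer loop
vertex -3.317 2.449 -4.169
vertex -3.68 3.131 -4.276
vertex -2.921 2.998 -4.155
endloop
endfacet
facet normal 0.625 -0.467 0.625
outer loop
vertex -3.317 2.449 -4.169
vertex -2.921 2.998 -4.155
vertex -3.86 3.229 -3.044
endloop
endfacet
facet normal 0.047 0.723 0.689
outer loop
vertex 2.349 -1.769 0.793
vertex 1.506 -2.327 1.437
vertex 2.664 -2.577 1.62
endloop
endfacet
facet normal 0.678 0.638 0.365
outer loop
vertex 2.349 -1.769 0.793
vertex 2.664 -2.577 1.62
vertex 3.219 -2.559 0.558
endloop
endfacet
facet normal 0.582 0.741 -0.335
outer loop
vertex 2.349 -1.769 0.793
vertex 3.219 -2.559 0.558
vertex 2.404 -2.298 -0.281
endloop
endfacet
facet normal -0.107 0.890 -0.444
outer loop
vertex 2.349 -1.769 0.793
vertex 2.404 -2.298 -0.281
vertex 1.345 -2.155 0.262
endloop
endfacet
facet normal -0.438 0.879 0.189
outer loop
vertex 2.349 -1.769 0.793
vertex 1.345 -2.155 0.262
vertex 1.506 -2.327 1.437
endloop
endfacet
facet normal 0.886 -0.036 0.462
outer loop
vertex 3.219 -2.559 0.558
vertex 2.664 -2.577 1.62
vertex 2.915 -3.605 1.058
endloop
endfacet
facet normal -0.134 0.101 0.986
outer loop
vertex 2.664 -2.577 1.62
vertex 1.506 -2.327 1.437
vertex 1.856 -3.462 1.601
endloop
endfacet
facet normal -0.919 0.352 0.177
outer loop
vertex 1.506 -2.327 1.437
vertex 1.345 -2.155 0.262
vertex 1.041 -3.201 0.762
endloop
endfacet
facet normal -0.384 0.369 -0.846
outer loop
vertex 1.345 -2.155 0.262
vertex 2.404 -2.298 -0.281
vertex 1.596 -3.183 -0.3
endloop
endfacet
facet normal 0.731 0.129 -0.670
outer loop
vertex 2.404 -2.298 -0.281
vertex 3.219 -2.559 0.558
vertex 2.754 -3.433 -0.117
endloop
endfacet
facet normal 0.107 -0.890 0.444
outer loop
vertex 1.911 -3.991 0.527
vertex 2.915 -3.605 1.058
vertex 1.856 -3.462 1.601
endloop
endfacet
facet normal -0.582 -0.741 0.335
outer loop
vertex 1.911 -3.991 0.527
vertex 1.856 -3.462 1.601
vertex 1.041 -3.201 0.762
endloop
endfacet
facet normal -0.678 -0.638 -0.365
outer loop
vertex 1.911 -3.991 0.527
vertex 1.041 -3.201 0.762
vertex 1.596 -3.183 -0.3
endloop
endfacet
facet normal -0.047 -0.723 -0.689
outer loop
vertex 1.911 -3.991 0.527
vertex 1.596 -3.183 -0.3
vertex 2.754 -3.433 -0.117
endloop
endfacet
facet normal 0.438 -0.879 -0.189
outer loop
vertex 1.911 -3.991 0.527
vertex 2.754 -3.433 -0.117
vertex 2.915 -3.605 1.058
endloop
endfacet
facet normal 0.384 -0.369 0.846
outer loop
vertex 1.856 -3.462 1.601
vertex 2.915 -3.605 1.058
vertex 2.664 -2.577 1.62
endloop
endfacet
facet normal -0.731 -0.129 0.670
outer loop
vertex 1.041 -3.201 0.762
vertex 1.856 -3.462 1.601
vertex 1.506 -2.327 1.437
endloop
endfacet
facet normal -0.886 0.036 -0.462
outer loop
vertex 1.596 -3.183 -0.3
vertex 1.041 -3.201 0.762
vertex 1.345 -2.155 0.262
endloop
endfacet
facet normal 0.134 -0.101 -0.986
outer loop
vertex 2.754 -3.433 -0.117
vertex 1.596 -3.183 -0.3
vertex 2.404 -2.298 -0.281
endloop
endfacet
facet normal 0.919 -0.352 -0.177
outer loop
vertex 2.915 -3.605 1.058
vertex 2.754 -3.433 -0.117
vertex 3.219 -2.559 0.558
endloop
endfacet

endsolid


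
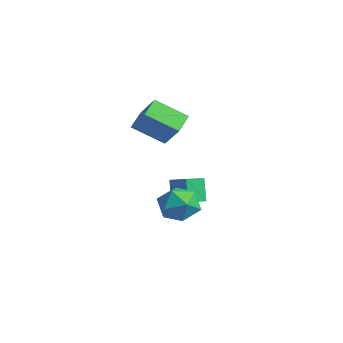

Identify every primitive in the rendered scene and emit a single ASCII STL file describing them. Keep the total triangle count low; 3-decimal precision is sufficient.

solid 
facet normal -0.815 -0.502 -0.290
outer loop
vertex -2.207 0.493 -0.188
vertex -2.927 1.965 -0.712
vertex -1.573 0.293 -1.622
endloop
endfacet
facet normal 0.418 -0.856 0.304
outer loop
vertex -0.693 0.835 -1.308
vertex -2.207 0.493 -0.188
vertex -1.573 0.293 -1.622
endloop
endfacet
facet normal -0.815 -0.502 -0.291
outer loop
vertex -1.573 0.293 -1.622
vertex -2.927 1.965 -0.712
vertex -2.292 1.765 -2.146
endloop
endfacet
facet normal 0.402 -0.127 -0.907
outer loop
vertex -2.292 1.765 -2.146
vertex -0.693 0.835 -1.308
vertex -1.573 0.293 -1.622
endloop
endfacet
facet normal -0.402 0.126 0.907
outer loop
vertex -2.207 0.493 -0.188
vertex -2.047 2.507 -0.398
vertex -2.927 1.965 -0.712
endloop
endfacet
facet normal 0.419 -0.855 0.305
outer loop
vertex -1.328 1.035 0.126
vertex -2.207 0.493 -0.188
vertex -0.693 0.835 -1.308
endloop
endfacet
facet normal -0.402 0.126 0.907
outer loop
vertex -1.328 1.035 0.126
vertex -2.047 2.507 -0.398
vertex -2.207 0.493 -0.188
endloop
endfacet
facet normal -0.418 0.856 -0.305
outer loop
vertex -2.927 1.965 -0.712
vertex -2.047 2.507 -0.398
vertex -2.292 1.765 -2.146
endloop
endfacet
facet normal 0.402 -0.126 -0.907
outer loop
vertex -1.413 2.307 -1.832
vertex -0.693 0.835 -1.308
vertex -2.292 1.765 -2.146
endloop
endfacet
facet normal -0.419 0.856 -0.304
outer loop
vertex -2.292 1.765 -2.146
vertex -2.047 2.507 -0.398
vertex -1.413 2.307 -1.832
endloop
endfacet
facet normal 0.815 0.502 0.291
outer loop
vertex -1.413 2.307 -1.832
vertex -1.328 1.035 0.126
vertex -0.693 0.835 -1.308
endloop
endfacet
facet normal 0.815 0.501 0.290
outer loop
vertex -2.047 2.507 -0.398
vertex -1.328 1.035 0.126
vertex -1.413 2.307 -1.832
endloop
endfacet
facet normal -0.561 0.692 0.455
outer loop
vertex -4.684 0.002 4.039
vertex -3.338 0.181 5.426
vertex -3.706 1.548 2.891
endloop
endfacet
facet normal -0.694 -0.092 -0.714
outer loop
vertex -2.922 0.579 2.254
vertex -4.684 0.002 4.039
vertex -3.706 1.548 2.891
endloop
endfacet
facet normal -0.561 0.692 0.455
outer loop
vertex -3.706 1.548 2.891
vertex -3.338 0.181 5.426
vertex -2.361 1.727 4.277
endloop
endfacet
facet normal 0.453 0.716 -0.532
outer loop
vertex -2.361 1.727 4.277
vertex -2.922 0.579 2.254
vertex -3.706 1.548 2.891
endloop
endfacet
facet normal -0.453 -0.716 0.532
outer loop
vertex -4.684 0.002 4.039
vertex -2.554 -0.788 4.789
vertex -3.338 0.181 5.426
endloop
endfacet
facet normal -0.693 -0.093 -0.715
outer loop
vertex -3.899 -0.967 3.403
vertex -4.684 0.002 4.039
vertex -2.922 0.579 2.254
endloop
endfacet
facet normal -0.453 -0.716 0.532
outer loop
vertex -3.899 -0.967 3.403
vertex -2.554 -0.788 4.789
vertex -4.684 0.002 4.039
endloop
endfacet
facet normal 0.694 0.092 0.714
outer loop
vertex -3.338 0.181 5.426
vertex -2.554 -0.788 4.789
vertex -2.361 1.727 4.277
endloop
endfacet
facet normal 0.453 0.716 -0.532
outer loop
vertex -1.576 0.758 3.641
vertex -2.922 0.579 2.254
vertex -2.361 1.727 4.277
endloop
endfacet
facet normal 0.693 0.092 0.715
outer loop
vertex -2.361 1.727 4.277
vertex -2.554 -0.788 4.789
vertex -1.576 0.758 3.641
endloop
endfacet
facet normal 0.561 -0.692 -0.455
outer loop
vertex -1.576 0.758 3.641
vertex -3.899 -0.967 3.403
vertex -2.922 0.579 2.254
endloop
endfacet
facet normal 0.561 -0.692 -0.455
outer loop
vertex -2.554 -0.788 4.789
vertex -3.899 -0.967 3.403
vertex -1.576 0.758 3.641
endloop
endfacet
facet normal -0.955 -0.202 0.219
outer loop
vertex 1.883 -1.514 0.141
vertex 2.246 -2.474 0.839
vertex 2.125 -1.348 1.347
endloop
endfacet
facet normal -0.861 0.497 0.104
outer loop
vertex 1.883 -1.514 0.141
vertex 2.125 -1.348 1.347
vertex 2.508 -0.51 0.516
endloop
endfacet
facet normal -0.598 0.579 -0.554
outer loop
vertex 1.883 -1.514 0.141
vertex 2.508 -0.51 0.516
vertex 2.865 -1.117 -0.505
endloop
endfacet
facet normal -0.529 -0.068 -0.846
outer loop
vertex 1.883 -1.514 0.141
vertex 2.865 -1.117 -0.505
vertex 2.703 -2.331 -0.306
endloop
endfacet
facet normal -0.749 -0.551 -0.368
outer loop
vertex 1.883 -1.514 0.141
vertex 2.703 -2.331 -0.306
vertex 2.246 -2.474 0.839
endloop
endfacet
facet normal -0.373 0.734 0.568
outer loop
vertex 2.508 -0.51 0.516
vertex 2.125 -1.348 1.347
vertex 3.257 -0.849 1.446
endloop
endfacet
facet normal -0.524 -0.396 0.754
outer loop
vertex 2.125 -1.348 1.347
vertex 2.246 -2.474 0.839
vertex 3.095 -2.063 1.645
endloop
endfacet
facet normal -0.191 -0.962 -0.196
outer loop
vertex 2.246 -2.474 0.839
vertex 2.703 -2.331 -0.306
vertex 3.452 -2.67 0.624
endloop
endfacet
facet normal 0.165 -0.181 -0.970
outer loop
vertex 2.703 -2.331 -0.306
vertex 2.865 -1.117 -0.505
vertex 3.835 -1.832 -0.207
endloop
endfacet
facet normal 0.052 0.866 -0.497
outer loop
vertex 2.865 -1.117 -0.505
vertex 2.508 -0.51 0.516
vertex 3.714 -0.706 0.301
endloop
endfacet
facet normal 0.529 0.068 0.846
outer loop
vertex 4.077 -1.666 0.999
vertex 3.257 -0.849 1.446
vertex 3.095 -2.063 1.645
endloop
endfacet
facet normal 0.598 -0.579 0.554
outer loop
vertex 4.077 -1.666 0.999
vertex 3.095 -2.063 1.645
vertex 3.452 -2.67 0.624
endloop
endfacet
facet normal 0.861 -0.497 -0.104
outer loop
vertex 4.077 -1.666 0.999
vertex 3.452 -2.67 0.624
vertex 3.835 -1.832 -0.207
endloop
endfacet
facet normal 0.955 0.202 -0.219
outer loop
vertex 4.077 -1.666 0.999
vertex 3.835 -1.832 -0.207
vertex 3.714 -0.706 0.301
endloop
endfacet
facet normal 0.749 0.551 0.368
outer loop
vertex 4.077 -1.666 0.999
vertex 3.714 -0.706 0.301
vertex 3.257 -0.849 1.446
endloop
endfacet
facet normal -0.165 0.181 0.970
outer loop
vertex 3.095 -2.063 1.645
vertex 3.257 -0.849 1.446
vertex 2.125 -1.348 1.347
endloop
endfacet
facet normal -0.052 -0.866 0.497
outer loop
vertex 3.452 -2.67 0.624
vertex 3.095 -2.063 1.645
vertex 2.246 -2.474 0.839
endloop
endfacet
facet normal 0.373 -0.734 -0.568
outer loop
vertex 3.835 -1.832 -0.207
vertex 3.452 -2.67 0.624
vertex 2.703 -2.331 -0.306
endloop
endfacet
facet normal 0.524 0.396 -0.754
outer loop
vertex 3.714 -0.706 0.301
vertex 3.835 -1.832 -0.207
vertex 2.865 -1.117 -0.505
endloop
endfacet
facet normal 0.191 0.962 0.196
outer loop
vertex 3.257 -0.849 1.446
vertex 3.714 -0.706 0.301
vertex 2.508 -0.51 0.516
endloop
endfacet

endsolid


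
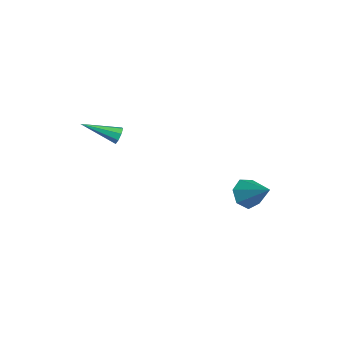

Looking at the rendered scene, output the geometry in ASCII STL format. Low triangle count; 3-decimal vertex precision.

solid 
facet normal 0.467 0.800 -0.377
outer loop
vertex -2.267 -0.403 -2.06
vertex -2.602 -0.395 -2.458
vertex -2.589 -0.18 -1.985
endloop
endfacet
facet normal 0.243 0.024 0.970
outer loop
vertex -2.267 -0.403 -2.06
vertex -2.589 -0.18 -1.985
vertex -3.538 -2.005 -1.702
endloop
endfacet
facet normal 0.464 0.801 -0.377
outer loop
vertex -2.589 -0.18 -1.985
vertex -2.602 -0.395 -2.458
vertex -2.918 -0.084 -2.186
endloop
endfacet
facet normal -0.414 0.346 0.842
outer loop
vertex -2.589 -0.18 -1.985
vertex -2.918 -0.084 -2.186
vertex -3.538 -2.005 -1.702
endloop
endfacet
facet normal 0.466 0.801 -0.375
outer loop
vertex -2.918 -0.084 -2.186
vertex -2.602 -0.395 -2.458
vertex -3.062 -0.169 -2.547
endloop
endfacet
facet normal -0.894 0.357 0.272
outer loop
vertex -2.918 -0.084 -2.186
vertex -3.062 -0.169 -2.547
vertex -3.538 -2.005 -1.702
endloop
endfacet
facet normal 0.466 0.801 -0.376
outer loop
vertex -3.062 -0.169 -2.547
vertex -2.602 -0.395 -2.458
vertex -2.937 -0.387 -2.856
endloop
endfacet
facet normal -0.913 0.050 -0.405
outer loop
vertex -3.062 -0.169 -2.547
vertex -2.937 -0.387 -2.856
vertex -3.538 -2.005 -1.702
endloop
endfacet
facet normal 0.465 0.801 -0.376
outer loop
vertex -2.937 -0.387 -2.856
vertex -2.602 -0.395 -2.458
vertex -2.616 -0.609 -2.932
endloop
endfacet
facet normal -0.461 -0.395 -0.794
outer loop
vertex -2.937 -0.387 -2.856
vertex -2.616 -0.609 -2.932
vertex -3.538 -2.005 -1.702
endloop
endfacet
facet normal 0.465 0.801 -0.376
outer loop
vertex -2.616 -0.609 -2.932
vertex -2.602 -0.395 -2.458
vertex -2.286 -0.706 -2.73
endloop
endfacet
facet normal 0.197 -0.718 -0.667
outer loop
vertex -2.616 -0.609 -2.932
vertex -2.286 -0.706 -2.73
vertex -3.538 -2.005 -1.702
endloop
endfacet
facet normal 0.465 0.801 -0.376
outer loop
vertex -2.286 -0.706 -2.73
vertex -2.602 -0.395 -2.458
vertex -2.142 -0.62 -2.369
endloop
endfacet
facet normal 0.677 -0.729 -0.096
outer loop
vertex -2.286 -0.706 -2.73
vertex -2.142 -0.62 -2.369
vertex -3.538 -2.005 -1.702
endloop
endfacet
facet normal 0.465 0.802 -0.375
outer loop
vertex -2.142 -0.62 -2.369
vertex -2.602 -0.395 -2.458
vertex -2.267 -0.403 -2.06
endloop
endfacet
facet normal 0.697 -0.423 0.579
outer loop
vertex -2.142 -0.62 -2.369
vertex -2.267 -0.403 -2.06
vertex -3.538 -2.005 -1.702
endloop
endfacet
facet normal -0.714 -0.307 -0.629
outer loop
vertex 3.837 3.422 -4.355
vertex 3.229 3.653 -3.777
vertex 3.583 4.131 -4.412
endloop
endfacet
facet normal 0.853 0.270 -0.447
outer loop
vertex 3.837 3.422 -4.355
vertex 3.583 4.131 -4.412
vertex 4.471 4.187 -2.683
endloop
endfacet
facet normal -0.714 -0.308 -0.629
outer loop
vertex 3.583 4.131 -4.412
vertex 3.229 3.653 -3.777
vertex 3.062 4.48 -3.992
endloop
endfacet
facet normal 0.403 0.885 -0.235
outer loop
vertex 3.583 4.131 -4.412
vertex 3.062 4.48 -3.992
vertex 4.471 4.187 -2.683
endloop
endfacet
facet normal -0.714 -0.308 -0.629
outer loop
vertex 3.062 4.48 -3.992
vertex 3.229 3.653 -3.777
vertex 2.667 4.206 -3.41
endloop
endfacet
facet normal -0.131 0.928 0.348
outer loop
vertex 3.062 4.48 -3.992
vertex 2.667 4.206 -3.41
vertex 4.471 4.187 -2.683
endloop
endfacet
facet normal -0.714 -0.308 -0.629
outer loop
vertex 2.667 4.206 -3.41
vertex 3.229 3.653 -3.777
vertex 2.695 3.516 -3.104
endloop
endfacet
facet normal -0.344 0.369 0.863
outer loop
vertex 2.667 4.206 -3.41
vertex 2.695 3.516 -3.104
vertex 4.471 4.187 -2.683
endloop
endfacet
facet normal -0.714 -0.307 -0.629
outer loop
vertex 2.695 3.516 -3.104
vertex 3.229 3.653 -3.777
vertex 3.125 2.929 -3.306
endloop
endfacet
facet normal -0.077 -0.375 0.924
outer loop
vertex 2.695 3.516 -3.104
vertex 3.125 2.929 -3.306
vertex 4.471 4.187 -2.683
endloop
endfacet
facet normal -0.715 -0.306 -0.629
outer loop
vertex 3.125 2.929 -3.306
vertex 3.229 3.653 -3.777
vertex 3.633 2.887 -3.863
endloop
endfacet
facet normal 0.468 -0.740 0.483
outer loop
vertex 3.125 2.929 -3.306
vertex 3.633 2.887 -3.863
vertex 4.471 4.187 -2.683
endloop
endfacet
facet normal -0.714 -0.306 -0.629
outer loop
vertex 3.633 2.887 -3.863
vertex 3.229 3.653 -3.777
vertex 3.837 3.422 -4.355
endloop
endfacet
facet normal 0.882 -0.453 -0.127
outer loop
vertex 3.633 2.887 -3.863
vertex 3.837 3.422 -4.355
vertex 4.471 4.187 -2.683
endloop
endfacet

endsolid


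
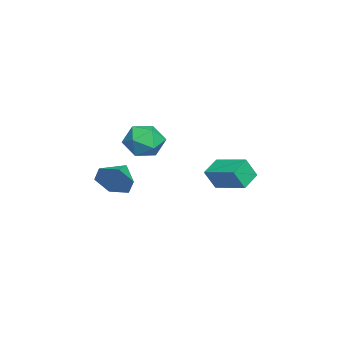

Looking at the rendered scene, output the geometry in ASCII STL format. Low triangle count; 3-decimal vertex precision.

solid 
facet normal -0.150 0.083 0.985
outer loop
vertex -2.752 -0.888 0.088
vertex -3.713 -1.011 -0.048
vertex -3.137 -1.787 0.105
endloop
endfacet
facet normal 0.494 -0.195 0.847
outer loop
vertex -2.752 -0.888 0.088
vertex -3.137 -1.787 0.105
vertex -2.288 -1.628 -0.353
endloop
endfacet
facet normal 0.854 0.270 0.445
outer loop
vertex -2.752 -0.888 0.088
vertex -2.288 -1.628 -0.353
vertex -2.338 -0.754 -0.788
endloop
endfacet
facet normal 0.434 0.837 0.333
outer loop
vertex -2.752 -0.888 0.088
vertex -2.338 -0.754 -0.788
vertex -3.219 -0.372 -0.6
endloop
endfacet
facet normal -0.187 0.721 0.667
outer loop
vertex -2.752 -0.888 0.088
vertex -3.219 -0.372 -0.6
vertex -3.713 -1.011 -0.048
endloop
endfacet
facet normal 0.399 -0.790 0.466
outer loop
vertex -2.288 -1.628 -0.353
vertex -3.137 -1.787 0.105
vertex -2.961 -2.208 -0.76
endloop
endfacet
facet normal -0.641 -0.341 0.688
outer loop
vertex -3.137 -1.787 0.105
vertex -3.713 -1.011 -0.048
vertex -3.842 -1.826 -0.572
endloop
endfacet
facet normal -0.701 0.692 0.173
outer loop
vertex -3.713 -1.011 -0.048
vertex -3.219 -0.372 -0.6
vertex -3.892 -0.952 -1.007
endloop
endfacet
facet normal 0.303 0.880 -0.366
outer loop
vertex -3.219 -0.372 -0.6
vertex -2.338 -0.754 -0.788
vertex -3.043 -0.793 -1.465
endloop
endfacet
facet normal 0.982 -0.036 -0.186
outer loop
vertex -2.338 -0.754 -0.788
vertex -2.288 -1.628 -0.353
vertex -2.467 -1.569 -1.312
endloop
endfacet
facet normal -0.434 -0.837 -0.333
outer loop
vertex -3.428 -1.692 -1.448
vertex -2.961 -2.208 -0.76
vertex -3.842 -1.826 -0.572
endloop
endfacet
facet normal -0.854 -0.270 -0.445
outer loop
vertex -3.428 -1.692 -1.448
vertex -3.842 -1.826 -0.572
vertex -3.892 -0.952 -1.007
endloop
endfacet
facet normal -0.494 0.195 -0.847
outer loop
vertex -3.428 -1.692 -1.448
vertex -3.892 -0.952 -1.007
vertex -3.043 -0.793 -1.465
endloop
endfacet
facet normal 0.150 -0.083 -0.985
outer loop
vertex -3.428 -1.692 -1.448
vertex -3.043 -0.793 -1.465
vertex -2.467 -1.569 -1.312
endloop
endfacet
facet normal 0.187 -0.721 -0.667
outer loop
vertex -3.428 -1.692 -1.448
vertex -2.467 -1.569 -1.312
vertex -2.961 -2.208 -0.76
endloop
endfacet
facet normal -0.303 -0.880 0.366
outer loop
vertex -3.842 -1.826 -0.572
vertex -2.961 -2.208 -0.76
vertex -3.137 -1.787 0.105
endloop
endfacet
facet normal -0.982 0.036 0.186
outer loop
vertex -3.892 -0.952 -1.007
vertex -3.842 -1.826 -0.572
vertex -3.713 -1.011 -0.048
endloop
endfacet
facet normal -0.399 0.790 -0.466
outer loop
vertex -3.043 -0.793 -1.465
vertex -3.892 -0.952 -1.007
vertex -3.219 -0.372 -0.6
endloop
endfacet
facet normal 0.641 0.341 -0.688
outer loop
vertex -2.467 -1.569 -1.312
vertex -3.043 -0.793 -1.465
vertex -2.338 -0.754 -0.788
endloop
endfacet
facet normal 0.701 -0.692 -0.173
outer loop
vertex -2.961 -2.208 -0.76
vertex -2.467 -1.569 -1.312
vertex -2.288 -1.628 -0.353
endloop
endfacet
facet normal 0.908 -0.254 -0.334
outer loop
vertex -1.239 -2.039 -1.638
vertex -1.609 -2.313 -2.435
vertex -1.328 -1.443 -2.333
endloop
endfacet
facet normal -0.132 0.744 0.655
outer loop
vertex -1.239 -2.039 -1.638
vertex -1.328 -1.443 -2.333
vertex -2.771 -1.987 -2.005
endloop
endfacet
facet normal 0.907 -0.254 -0.336
outer loop
vertex -1.328 -1.443 -2.333
vertex -1.609 -2.313 -2.435
vertex -1.699 -1.716 -3.129
endloop
endfacet
facet normal -0.377 0.916 -0.139
outer loop
vertex -1.328 -1.443 -2.333
vertex -1.699 -1.716 -3.129
vertex -2.771 -1.987 -2.005
endloop
endfacet
facet normal 0.907 -0.254 -0.336
outer loop
vertex -1.699 -1.716 -3.129
vertex -1.609 -2.313 -2.435
vertex -1.98 -2.586 -3.231
endloop
endfacet
facet normal -0.725 0.306 -0.617
outer loop
vertex -1.699 -1.716 -3.129
vertex -1.98 -2.586 -3.231
vertex -2.771 -1.987 -2.005
endloop
endfacet
facet normal 0.907 -0.255 -0.335
outer loop
vertex -1.98 -2.586 -3.231
vertex -1.609 -2.313 -2.435
vertex -1.891 -3.183 -2.536
endloop
endfacet
facet normal -0.827 -0.475 -0.302
outer loop
vertex -1.98 -2.586 -3.231
vertex -1.891 -3.183 -2.536
vertex -2.771 -1.987 -2.005
endloop
endfacet
facet normal 0.907 -0.255 -0.335
outer loop
vertex -1.891 -3.183 -2.536
vertex -1.609 -2.313 -2.435
vertex -1.52 -2.909 -1.74
endloop
endfacet
facet normal -0.581 -0.647 0.494
outer loop
vertex -1.891 -3.183 -2.536
vertex -1.52 -2.909 -1.74
vertex -2.771 -1.987 -2.005
endloop
endfacet
facet normal 0.908 -0.254 -0.334
outer loop
vertex -1.52 -2.909 -1.74
vertex -1.609 -2.313 -2.435
vertex -1.239 -2.039 -1.638
endloop
endfacet
facet normal -0.234 -0.038 0.971
outer loop
vertex -1.52 -2.909 -1.74
vertex -1.239 -2.039 -1.638
vertex -2.771 -1.987 -2.005
endloop
endfacet
facet normal -0.517 -0.818 -0.253
outer loop
vertex -0.422 1.555 -1.254
vertex -1.248 1.954 -0.856
vertex -0.658 1.991 -2.179
endloop
endfacet
facet normal 0.826 -0.399 -0.399
outer loop
vertex 0.148 3.266 -1.784
vertex -0.422 1.555 -1.254
vertex -0.658 1.991 -2.179
endloop
endfacet
facet normal -0.517 -0.818 -0.253
outer loop
vertex -0.658 1.991 -2.179
vertex -1.248 1.954 -0.856
vertex -1.484 2.39 -1.781
endloop
endfacet
facet normal -0.224 0.415 -0.882
outer loop
vertex -1.484 2.39 -1.781
vertex 0.148 3.266 -1.784
vertex -0.658 1.991 -2.179
endloop
endfacet
facet normal 0.224 -0.415 0.882
outer loop
vertex -0.422 1.555 -1.254
vertex -0.442 3.229 -0.461
vertex -1.248 1.954 -0.856
endloop
endfacet
facet normal 0.826 -0.399 -0.399
outer loop
vertex 0.384 2.83 -0.859
vertex -0.422 1.555 -1.254
vertex 0.148 3.266 -1.784
endloop
endfacet
facet normal 0.224 -0.415 0.882
outer loop
vertex 0.384 2.83 -0.859
vertex -0.442 3.229 -0.461
vertex -0.422 1.555 -1.254
endloop
endfacet
facet normal -0.826 0.399 0.399
outer loop
vertex -1.248 1.954 -0.856
vertex -0.442 3.229 -0.461
vertex -1.484 2.39 -1.781
endloop
endfacet
facet normal -0.224 0.415 -0.882
outer loop
vertex -0.678 3.665 -1.386
vertex 0.148 3.266 -1.784
vertex -1.484 2.39 -1.781
endloop
endfacet
facet normal -0.826 0.399 0.399
outer loop
vertex -1.484 2.39 -1.781
vertex -0.442 3.229 -0.461
vertex -0.678 3.665 -1.386
endloop
endfacet
facet normal 0.517 0.818 0.253
outer loop
vertex -0.678 3.665 -1.386
vertex 0.384 2.83 -0.859
vertex 0.148 3.266 -1.784
endloop
endfacet
facet normal 0.517 0.818 0.253
outer loop
vertex -0.442 3.229 -0.461
vertex 0.384 2.83 -0.859
vertex -0.678 3.665 -1.386
endloop
endfacet

endsolid


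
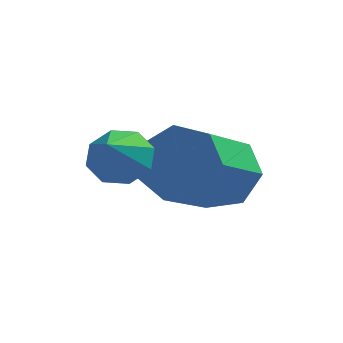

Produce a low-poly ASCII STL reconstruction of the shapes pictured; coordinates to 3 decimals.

solid 
facet normal 0.071 0.727 -0.683
outer loop
vertex 0.27 2.893 -0.72
vertex 0.038 2.542 -1.118
vertex -0.173 2.923 -0.734
endloop
endfacet
facet normal -0.012 0.277 0.961
outer loop
vertex 0.27 2.893 -0.72
vertex -0.173 2.923 -0.734
vertex -0.038 1.778 -0.402
endloop
endfacet
facet normal 0.071 0.727 -0.683
outer loop
vertex -0.173 2.923 -0.734
vertex 0.038 2.542 -1.118
vertex -0.492 2.729 -0.974
endloop
endfacet
facet normal -0.648 0.141 0.748
outer loop
vertex -0.173 2.923 -0.734
vertex -0.492 2.729 -0.974
vertex -0.038 1.778 -0.402
endloop
endfacet
facet normal 0.071 0.728 -0.682
outer loop
vertex -0.492 2.729 -0.974
vertex 0.038 2.542 -1.118
vertex -0.501 2.426 -1.298
endloop
endfacet
facet normal -0.921 -0.272 0.280
outer loop
vertex -0.492 2.729 -0.974
vertex -0.501 2.426 -1.298
vertex -0.038 1.778 -0.402
endloop
endfacet
facet normal 0.071 0.728 -0.682
outer loop
vertex -0.501 2.426 -1.298
vertex 0.038 2.542 -1.118
vertex -0.195 2.191 -1.517
endloop
endfacet
facet normal -0.674 -0.718 -0.171
outer loop
vertex -0.501 2.426 -1.298
vertex -0.195 2.191 -1.517
vertex -0.038 1.778 -0.402
endloop
endfacet
facet normal 0.072 0.728 -0.682
outer loop
vertex -0.195 2.191 -1.517
vertex 0.038 2.542 -1.118
vertex 0.248 2.161 -1.502
endloop
endfacet
facet normal -0.052 -0.939 -0.340
outer loop
vertex -0.195 2.191 -1.517
vertex 0.248 2.161 -1.502
vertex -0.038 1.778 -0.402
endloop
endfacet
facet normal 0.071 0.727 -0.683
outer loop
vertex 0.248 2.161 -1.502
vertex 0.038 2.542 -1.118
vertex 0.567 2.355 -1.262
endloop
endfacet
facet normal 0.584 -0.802 -0.127
outer loop
vertex 0.248 2.161 -1.502
vertex 0.567 2.355 -1.262
vertex -0.038 1.778 -0.402
endloop
endfacet
facet normal 0.071 0.727 -0.682
outer loop
vertex 0.567 2.355 -1.262
vertex 0.038 2.542 -1.118
vertex 0.577 2.658 -0.938
endloop
endfacet
facet normal 0.855 -0.391 0.339
outer loop
vertex 0.567 2.355 -1.262
vertex 0.577 2.658 -0.938
vertex -0.038 1.778 -0.402
endloop
endfacet
facet normal 0.072 0.727 -0.683
outer loop
vertex 0.577 2.658 -0.938
vertex 0.038 2.542 -1.118
vertex 0.27 2.893 -0.72
endloop
endfacet
facet normal 0.607 0.058 0.792
outer loop
vertex 0.577 2.658 -0.938
vertex 0.27 2.893 -0.72
vertex -0.038 1.778 -0.402
endloop
endfacet
facet normal 0.316 0.766 -0.560
outer loop
vertex 2.232 3.667 -2.012
vertex 1.492 3.876 -2.144
vertex 1.966 4.102 -1.567
endloop
endfacet
facet normal 0.863 0.012 0.504
outer loop
vertex 2.232 3.667 -2.012
vertex 1.966 4.102 -1.567
vertex 1.708 2.395 -1.084
endloop
endfacet
facet normal 0.863 0.012 0.505
outer loop
vertex 1.708 2.395 -1.084
vertex 1.966 4.102 -1.567
vertex 1.441 2.83 -0.638
endloop
endfacet
facet normal -0.316 -0.767 0.559
outer loop
vertex 1.708 2.395 -1.084
vertex 1.441 2.83 -0.638
vertex 0.968 2.604 -1.216
endloop
endfacet
facet normal 0.317 0.766 -0.560
outer loop
vertex 1.966 4.102 -1.567
vertex 1.492 3.876 -2.144
vertex 1.343 4.367 -1.557
endloop
endfacet
facet normal 0.230 0.510 0.829
outer loop
vertex 1.966 4.102 -1.567
vertex 1.343 4.367 -1.557
vertex 1.441 2.83 -0.638
endloop
endfacet
facet normal 0.230 0.510 0.829
outer loop
vertex 1.441 2.83 -0.638
vertex 1.343 4.367 -1.557
vertex 0.818 3.095 -0.628
endloop
endfacet
facet normal -0.317 -0.766 0.559
outer loop
vertex 1.441 2.83 -0.638
vertex 0.818 3.095 -0.628
vertex 0.968 2.604 -1.216
endloop
endfacet
facet normal 0.316 0.766 -0.560
outer loop
vertex 1.343 4.367 -1.557
vertex 1.492 3.876 -2.144
vertex 0.832 4.262 -1.989
endloop
endfacet
facet normal -0.575 0.624 0.529
outer loop
vertex 1.343 4.367 -1.557
vertex 0.832 4.262 -1.989
vertex 0.818 3.095 -0.628
endloop
endfacet
facet normal -0.576 0.623 0.529
outer loop
vertex 0.818 3.095 -0.628
vertex 0.832 4.262 -1.989
vertex 0.308 2.99 -1.06
endloop
endfacet
facet normal -0.316 -0.766 0.559
outer loop
vertex 0.818 3.095 -0.628
vertex 0.308 2.99 -1.06
vertex 0.968 2.604 -1.216
endloop
endfacet
facet normal 0.316 0.766 -0.560
outer loop
vertex 0.832 4.262 -1.989
vertex 1.492 3.876 -2.144
vertex 0.819 3.866 -2.538
endloop
endfacet
facet normal -0.949 0.267 -0.170
outer loop
vertex 0.832 4.262 -1.989
vertex 0.819 3.866 -2.538
vertex 0.308 2.99 -1.06
endloop
endfacet
facet normal -0.948 0.268 -0.169
outer loop
vertex 0.308 2.99 -1.06
vertex 0.819 3.866 -2.538
vertex 0.294 2.594 -1.609
endloop
endfacet
facet normal -0.315 -0.766 0.560
outer loop
vertex 0.308 2.99 -1.06
vertex 0.294 2.594 -1.609
vertex 0.968 2.604 -1.216
endloop
endfacet
facet normal 0.316 0.766 -0.559
outer loop
vertex 0.819 3.866 -2.538
vertex 1.492 3.876 -2.144
vertex 1.312 3.478 -2.791
endloop
endfacet
facet normal -0.607 -0.290 -0.740
outer loop
vertex 0.819 3.866 -2.538
vertex 1.312 3.478 -2.791
vertex 0.294 2.594 -1.609
endloop
endfacet
facet normal -0.607 -0.290 -0.740
outer loop
vertex 0.294 2.594 -1.609
vertex 1.312 3.478 -2.791
vertex 0.788 2.206 -1.862
endloop
endfacet
facet normal -0.315 -0.766 0.560
outer loop
vertex 0.294 2.594 -1.609
vertex 0.788 2.206 -1.862
vertex 0.968 2.604 -1.216
endloop
endfacet
facet normal 0.316 0.766 -0.559
outer loop
vertex 1.312 3.478 -2.791
vertex 1.492 3.876 -2.144
vertex 1.941 3.389 -2.557
endloop
endfacet
facet normal 0.191 -0.629 -0.753
outer loop
vertex 1.312 3.478 -2.791
vertex 1.941 3.389 -2.557
vertex 0.788 2.206 -1.862
endloop
endfacet
facet normal 0.192 -0.629 -0.753
outer loop
vertex 0.788 2.206 -1.862
vertex 1.941 3.389 -2.557
vertex 1.417 2.118 -1.628
endloop
endfacet
facet normal -0.315 -0.766 0.560
outer loop
vertex 0.788 2.206 -1.862
vertex 1.417 2.118 -1.628
vertex 0.968 2.604 -1.216
endloop
endfacet
facet normal 0.316 0.766 -0.560
outer loop
vertex 1.941 3.389 -2.557
vertex 1.492 3.876 -2.144
vertex 2.232 3.667 -2.012
endloop
endfacet
facet normal 0.846 -0.495 -0.199
outer loop
vertex 1.941 3.389 -2.557
vertex 2.232 3.667 -2.012
vertex 1.417 2.118 -1.628
endloop
endfacet
facet normal 0.846 -0.495 -0.200
outer loop
vertex 1.417 2.118 -1.628
vertex 2.232 3.667 -2.012
vertex 1.708 2.395 -1.084
endloop
endfacet
facet normal -0.316 -0.766 0.559
outer loop
vertex 1.417 2.118 -1.628
vertex 1.708 2.395 -1.084
vertex 0.968 2.604 -1.216
endloop
endfacet

endsolid


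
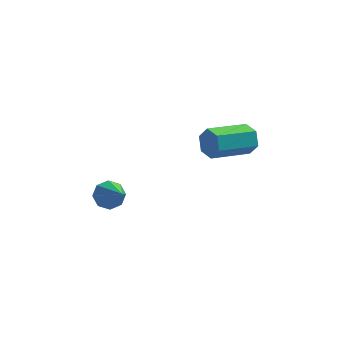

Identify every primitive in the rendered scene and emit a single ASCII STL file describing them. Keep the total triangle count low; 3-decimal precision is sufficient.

solid 
facet normal 0.840 0.474 -0.266
outer loop
vertex 4.241 -0.432 -0.673
vertex 3.902 -0.22 -1.366
vertex 3.836 0.256 -0.726
endloop
endfacet
facet normal 0.197 0.190 0.962
outer loop
vertex 4.241 -0.432 -0.673
vertex 3.836 0.256 -0.726
vertex 2.437 -1.452 -0.102
endloop
endfacet
facet normal 0.198 0.189 0.962
outer loop
vertex 2.437 -1.452 -0.102
vertex 3.836 0.256 -0.726
vertex 2.032 -0.765 -0.154
endloop
endfacet
facet normal -0.839 -0.475 0.266
outer loop
vertex 2.437 -1.452 -0.102
vertex 2.032 -0.765 -0.154
vertex 2.098 -1.24 -0.794
endloop
endfacet
facet normal 0.839 0.474 -0.266
outer loop
vertex 3.836 0.256 -0.726
vertex 3.902 -0.22 -1.366
vertex 3.497 0.468 -1.418
endloop
endfacet
facet normal -0.341 0.839 0.424
outer loop
vertex 3.836 0.256 -0.726
vertex 3.497 0.468 -1.418
vertex 2.032 -0.765 -0.154
endloop
endfacet
facet normal -0.341 0.839 0.424
outer loop
vertex 2.032 -0.765 -0.154
vertex 3.497 0.468 -1.418
vertex 1.692 -0.553 -0.847
endloop
endfacet
facet normal -0.839 -0.475 0.266
outer loop
vertex 2.032 -0.765 -0.154
vertex 1.692 -0.553 -0.847
vertex 2.098 -1.24 -0.794
endloop
endfacet
facet normal 0.839 0.474 -0.266
outer loop
vertex 3.497 0.468 -1.418
vertex 3.902 -0.22 -1.366
vertex 3.563 -0.008 -2.058
endloop
endfacet
facet normal -0.537 0.649 -0.538
outer loop
vertex 3.497 0.468 -1.418
vertex 3.563 -0.008 -2.058
vertex 1.692 -0.553 -0.847
endloop
endfacet
facet normal -0.537 0.649 -0.538
outer loop
vertex 1.692 -0.553 -0.847
vertex 3.563 -0.008 -2.058
vertex 1.759 -1.028 -1.487
endloop
endfacet
facet normal -0.839 -0.475 0.265
outer loop
vertex 1.692 -0.553 -0.847
vertex 1.759 -1.028 -1.487
vertex 2.098 -1.24 -0.794
endloop
endfacet
facet normal 0.839 0.475 -0.266
outer loop
vertex 3.563 -0.008 -2.058
vertex 3.902 -0.22 -1.366
vertex 3.968 -0.695 -2.006
endloop
endfacet
facet normal -0.197 -0.189 -0.962
outer loop
vertex 3.563 -0.008 -2.058
vertex 3.968 -0.695 -2.006
vertex 1.759 -1.028 -1.487
endloop
endfacet
facet normal -0.197 -0.190 -0.962
outer loop
vertex 1.759 -1.028 -1.487
vertex 3.968 -0.695 -2.006
vertex 2.164 -1.716 -1.434
endloop
endfacet
facet normal -0.840 -0.474 0.266
outer loop
vertex 1.759 -1.028 -1.487
vertex 2.164 -1.716 -1.434
vertex 2.098 -1.24 -0.794
endloop
endfacet
facet normal 0.839 0.475 -0.266
outer loop
vertex 3.968 -0.695 -2.006
vertex 3.902 -0.22 -1.366
vertex 4.308 -0.907 -1.313
endloop
endfacet
facet normal 0.341 -0.839 -0.424
outer loop
vertex 3.968 -0.695 -2.006
vertex 4.308 -0.907 -1.313
vertex 2.164 -1.716 -1.434
endloop
endfacet
facet normal 0.341 -0.839 -0.424
outer loop
vertex 2.164 -1.716 -1.434
vertex 4.308 -0.907 -1.313
vertex 2.503 -1.928 -0.742
endloop
endfacet
facet normal -0.839 -0.474 0.266
outer loop
vertex 2.164 -1.716 -1.434
vertex 2.503 -1.928 -0.742
vertex 2.098 -1.24 -0.794
endloop
endfacet
facet normal 0.839 0.475 -0.265
outer loop
vertex 4.308 -0.907 -1.313
vertex 3.902 -0.22 -1.366
vertex 4.241 -0.432 -0.673
endloop
endfacet
facet normal 0.537 -0.649 0.538
outer loop
vertex 4.308 -0.907 -1.313
vertex 4.241 -0.432 -0.673
vertex 2.503 -1.928 -0.742
endloop
endfacet
facet normal 0.537 -0.649 0.538
outer loop
vertex 2.503 -1.928 -0.742
vertex 4.241 -0.432 -0.673
vertex 2.437 -1.452 -0.102
endloop
endfacet
facet normal -0.839 -0.474 0.266
outer loop
vertex 2.503 -1.928 -0.742
vertex 2.437 -1.452 -0.102
vertex 2.098 -1.24 -0.794
endloop
endfacet
facet normal -0.268 0.708 -0.654
outer loop
vertex -1.613 -2.735 -2.932
vertex -2.345 -2.905 -2.816
vertex -1.848 -2.425 -2.5
endloop
endfacet
facet normal 0.915 0.226 0.335
outer loop
vertex -1.613 -2.735 -2.932
vertex -1.848 -2.425 -2.5
vertex -1.755 -4.455 -1.384
endloop
endfacet
facet normal -0.268 0.708 -0.654
outer loop
vertex -1.848 -2.425 -2.5
vertex -2.345 -2.905 -2.816
vertex -2.374 -2.396 -2.253
endloop
endfacet
facet normal 0.399 0.456 0.796
outer loop
vertex -1.848 -2.425 -2.5
vertex -2.374 -2.396 -2.253
vertex -1.755 -4.455 -1.384
endloop
endfacet
facet normal -0.270 0.707 -0.653
outer loop
vertex -2.374 -2.396 -2.253
vertex -2.345 -2.905 -2.816
vertex -2.882 -2.666 -2.335
endloop
endfacet
facet normal -0.302 0.292 0.907
outer loop
vertex -2.374 -2.396 -2.253
vertex -2.882 -2.666 -2.335
vertex -1.755 -4.455 -1.384
endloop
endfacet
facet normal -0.270 0.708 -0.653
outer loop
vertex -2.882 -2.666 -2.335
vertex -2.345 -2.905 -2.816
vertex -3.076 -3.076 -2.699
endloop
endfacet
facet normal -0.778 -0.169 0.605
outer loop
vertex -2.882 -2.666 -2.335
vertex -3.076 -3.076 -2.699
vertex -1.755 -4.455 -1.384
endloop
endfacet
facet normal -0.270 0.708 -0.653
outer loop
vertex -3.076 -3.076 -2.699
vertex -2.345 -2.905 -2.816
vertex -2.841 -3.386 -3.132
endloop
endfacet
facet normal -0.750 -0.658 0.064
outer loop
vertex -3.076 -3.076 -2.699
vertex -2.841 -3.386 -3.132
vertex -1.755 -4.455 -1.384
endloop
endfacet
facet normal -0.269 0.707 -0.654
outer loop
vertex -2.841 -3.386 -3.132
vertex -2.345 -2.905 -2.816
vertex -2.316 -3.415 -3.379
endloop
endfacet
facet normal -0.235 -0.887 -0.396
outer loop
vertex -2.841 -3.386 -3.132
vertex -2.316 -3.415 -3.379
vertex -1.755 -4.455 -1.384
endloop
endfacet
facet normal -0.268 0.707 -0.654
outer loop
vertex -2.316 -3.415 -3.379
vertex -2.345 -2.905 -2.816
vertex -1.807 -3.145 -3.296
endloop
endfacet
facet normal 0.467 -0.724 -0.508
outer loop
vertex -2.316 -3.415 -3.379
vertex -1.807 -3.145 -3.296
vertex -1.755 -4.455 -1.384
endloop
endfacet
facet normal -0.268 0.707 -0.654
outer loop
vertex -1.807 -3.145 -3.296
vertex -2.345 -2.905 -2.816
vertex -1.613 -2.735 -2.932
endloop
endfacet
facet normal 0.943 -0.263 -0.206
outer loop
vertex -1.807 -3.145 -3.296
vertex -1.613 -2.735 -2.932
vertex -1.755 -4.455 -1.384
endloop
endfacet

endsolid
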